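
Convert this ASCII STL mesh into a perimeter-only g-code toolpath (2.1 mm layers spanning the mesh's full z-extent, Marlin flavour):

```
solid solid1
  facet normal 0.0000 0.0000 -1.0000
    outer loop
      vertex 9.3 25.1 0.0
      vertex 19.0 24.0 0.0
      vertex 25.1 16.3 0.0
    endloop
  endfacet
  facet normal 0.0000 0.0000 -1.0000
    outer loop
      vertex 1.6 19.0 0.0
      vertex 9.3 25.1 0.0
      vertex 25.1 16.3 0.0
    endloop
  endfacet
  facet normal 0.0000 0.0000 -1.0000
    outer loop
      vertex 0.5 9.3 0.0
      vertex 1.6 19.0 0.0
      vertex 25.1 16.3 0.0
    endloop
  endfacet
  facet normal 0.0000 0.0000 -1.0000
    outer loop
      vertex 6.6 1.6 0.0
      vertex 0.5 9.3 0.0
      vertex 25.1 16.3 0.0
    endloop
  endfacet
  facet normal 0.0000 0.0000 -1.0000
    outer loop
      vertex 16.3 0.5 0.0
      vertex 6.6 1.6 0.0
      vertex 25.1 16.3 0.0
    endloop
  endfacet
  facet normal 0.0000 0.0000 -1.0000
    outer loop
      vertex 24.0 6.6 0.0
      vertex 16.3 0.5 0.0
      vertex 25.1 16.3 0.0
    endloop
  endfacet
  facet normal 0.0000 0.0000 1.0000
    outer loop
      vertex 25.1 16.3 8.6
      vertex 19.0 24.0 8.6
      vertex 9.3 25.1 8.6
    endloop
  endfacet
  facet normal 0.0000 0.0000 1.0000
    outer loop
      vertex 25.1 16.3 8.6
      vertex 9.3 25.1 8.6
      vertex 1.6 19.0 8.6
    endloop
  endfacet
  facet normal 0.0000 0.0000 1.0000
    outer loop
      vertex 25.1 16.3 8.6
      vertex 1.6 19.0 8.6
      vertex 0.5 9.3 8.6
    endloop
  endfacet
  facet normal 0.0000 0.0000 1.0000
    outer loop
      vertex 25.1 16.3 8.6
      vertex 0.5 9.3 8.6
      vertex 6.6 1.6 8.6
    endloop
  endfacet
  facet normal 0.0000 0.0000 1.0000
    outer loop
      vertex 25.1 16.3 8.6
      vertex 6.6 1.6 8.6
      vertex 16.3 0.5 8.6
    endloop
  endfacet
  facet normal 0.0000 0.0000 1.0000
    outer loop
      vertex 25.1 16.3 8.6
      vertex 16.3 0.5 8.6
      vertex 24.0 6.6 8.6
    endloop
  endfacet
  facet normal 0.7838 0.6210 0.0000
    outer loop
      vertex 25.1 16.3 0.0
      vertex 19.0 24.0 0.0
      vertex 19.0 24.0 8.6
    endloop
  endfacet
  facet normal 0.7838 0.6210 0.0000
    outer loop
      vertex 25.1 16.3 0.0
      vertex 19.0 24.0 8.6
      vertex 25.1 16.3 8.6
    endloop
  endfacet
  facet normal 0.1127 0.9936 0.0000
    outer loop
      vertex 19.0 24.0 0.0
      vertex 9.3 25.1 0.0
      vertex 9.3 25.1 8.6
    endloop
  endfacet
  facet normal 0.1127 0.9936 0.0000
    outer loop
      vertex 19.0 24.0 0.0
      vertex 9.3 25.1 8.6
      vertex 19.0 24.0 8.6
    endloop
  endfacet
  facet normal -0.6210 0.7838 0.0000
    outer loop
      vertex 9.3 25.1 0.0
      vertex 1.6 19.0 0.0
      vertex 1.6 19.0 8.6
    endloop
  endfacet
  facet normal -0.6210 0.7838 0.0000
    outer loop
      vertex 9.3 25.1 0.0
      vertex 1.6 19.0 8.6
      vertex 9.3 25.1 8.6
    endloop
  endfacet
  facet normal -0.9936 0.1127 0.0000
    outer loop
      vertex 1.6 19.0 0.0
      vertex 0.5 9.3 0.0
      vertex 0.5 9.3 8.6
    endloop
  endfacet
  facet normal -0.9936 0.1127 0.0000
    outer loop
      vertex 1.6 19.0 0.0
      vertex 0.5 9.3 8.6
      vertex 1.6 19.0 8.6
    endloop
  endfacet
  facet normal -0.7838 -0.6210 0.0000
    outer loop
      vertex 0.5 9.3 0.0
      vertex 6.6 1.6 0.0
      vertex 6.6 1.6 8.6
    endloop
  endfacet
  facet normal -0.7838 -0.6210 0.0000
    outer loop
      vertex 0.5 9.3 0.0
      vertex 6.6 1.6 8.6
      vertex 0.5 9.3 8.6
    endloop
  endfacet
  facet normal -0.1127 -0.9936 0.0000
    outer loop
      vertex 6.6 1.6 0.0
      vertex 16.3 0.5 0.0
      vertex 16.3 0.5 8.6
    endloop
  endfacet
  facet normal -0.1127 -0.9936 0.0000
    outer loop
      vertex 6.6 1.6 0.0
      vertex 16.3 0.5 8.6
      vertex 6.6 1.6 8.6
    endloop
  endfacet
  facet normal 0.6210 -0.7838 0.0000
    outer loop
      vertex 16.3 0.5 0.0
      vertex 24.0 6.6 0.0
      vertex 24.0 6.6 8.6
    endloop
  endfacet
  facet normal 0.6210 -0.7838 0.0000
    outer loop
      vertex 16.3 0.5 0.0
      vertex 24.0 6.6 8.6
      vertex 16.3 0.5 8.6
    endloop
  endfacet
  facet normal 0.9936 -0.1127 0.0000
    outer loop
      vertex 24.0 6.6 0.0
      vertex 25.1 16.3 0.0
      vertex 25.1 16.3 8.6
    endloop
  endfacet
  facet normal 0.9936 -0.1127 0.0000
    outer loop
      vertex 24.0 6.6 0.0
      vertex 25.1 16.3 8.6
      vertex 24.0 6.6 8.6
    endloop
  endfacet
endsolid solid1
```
; perimeter-only toolpath
G21 ; units = mm
G90 ; absolute positioning
G28 ; home
; layer 1
G0 Z2.1
G0 X25.1 Y16.3
G1 X19.0 Y24.0
G1 X9.3 Y25.1
G1 X1.6 Y19.0
G1 X0.5 Y9.3
G1 X6.6 Y1.6
G1 X16.3 Y0.5
G1 X24.0 Y6.6
G1 X25.1 Y16.3
; layer 2
G0 Z4.3
G0 X25.1 Y16.3
G1 X19.0 Y24.0
G1 X9.3 Y25.1
G1 X1.6 Y19.0
G1 X0.5 Y9.3
G1 X6.6 Y1.6
G1 X16.3 Y0.5
G1 X24.0 Y6.6
G1 X25.1 Y16.3
; layer 3
G0 Z6.4
G0 X25.1 Y16.3
G1 X19.0 Y24.0
G1 X9.3 Y25.1
G1 X1.6 Y19.0
G1 X0.5 Y9.3
G1 X6.6 Y1.6
G1 X16.3 Y0.5
G1 X24.0 Y6.6
G1 X25.1 Y16.3
; layer 4
G0 Z8.6
G0 X25.1 Y16.3
G1 X19.0 Y24.0
G1 X9.3 Y25.1
G1 X1.6 Y19.0
G1 X0.5 Y9.3
G1 X6.6 Y1.6
G1 X16.3 Y0.5
G1 X24.0 Y6.6
G1 X25.1 Y16.3
M2 ; end

The solid is a regular 8-sided prism (a cylinder approximated with 8 flat sides), circumscribed radius ≈ 12.8 mm, height ≈ 8.6 mm. Slicing at Δz = 2.1 mm — 4 equal slices spanning the solid's height, so layer i sits at z = i·h/4 — gives 4 non-empty perimeters. Each is a 8-segment closed polygon; G0 lifts to the layer z and rapids to the start vertex, then G1 traces the edges.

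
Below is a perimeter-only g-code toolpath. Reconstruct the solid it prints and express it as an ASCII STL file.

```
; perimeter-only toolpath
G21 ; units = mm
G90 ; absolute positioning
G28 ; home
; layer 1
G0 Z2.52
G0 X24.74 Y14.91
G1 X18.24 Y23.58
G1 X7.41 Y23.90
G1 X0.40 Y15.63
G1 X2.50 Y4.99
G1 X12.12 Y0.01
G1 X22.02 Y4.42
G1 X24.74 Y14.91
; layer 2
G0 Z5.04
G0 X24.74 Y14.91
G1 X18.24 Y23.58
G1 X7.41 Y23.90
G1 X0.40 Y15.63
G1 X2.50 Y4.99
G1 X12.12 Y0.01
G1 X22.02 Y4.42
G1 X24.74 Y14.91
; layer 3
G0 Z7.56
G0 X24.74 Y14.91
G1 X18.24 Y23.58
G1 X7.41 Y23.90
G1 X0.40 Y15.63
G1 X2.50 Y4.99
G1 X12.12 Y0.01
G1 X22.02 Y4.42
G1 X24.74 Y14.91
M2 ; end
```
solid part
  facet normal 0.0000 0.0000 -1.0000
    outer loop
      vertex 7.41 23.90 0.00
      vertex 18.24 23.58 0.00
      vertex 24.74 14.91 0.00
    endloop
  endfacet
  facet normal 0.0000 0.0000 -1.0000
    outer loop
      vertex 0.40 15.63 0.00
      vertex 7.41 23.90 0.00
      vertex 24.74 14.91 0.00
    endloop
  endfacet
  facet normal 0.0000 0.0000 -1.0000
    outer loop
      vertex 2.50 4.99 0.00
      vertex 0.40 15.63 0.00
      vertex 24.74 14.91 0.00
    endloop
  endfacet
  facet normal 0.0000 0.0000 -1.0000
    outer loop
      vertex 12.12 0.01 0.00
      vertex 2.50 4.99 0.00
      vertex 24.74 14.91 0.00
    endloop
  endfacet
  facet normal 0.0000 0.0000 -1.0000
    outer loop
      vertex 22.02 4.42 0.00
      vertex 12.12 0.01 0.00
      vertex 24.74 14.91 0.00
    endloop
  endfacet
  facet normal 0.0000 0.0000 1.0000
    outer loop
      vertex 24.74 14.91 7.56
      vertex 18.24 23.58 7.56
      vertex 7.41 23.90 7.56
    endloop
  endfacet
  facet normal 0.0000 0.0000 1.0000
    outer loop
      vertex 24.74 14.91 7.56
      vertex 7.41 23.90 7.56
      vertex 0.40 15.63 7.56
    endloop
  endfacet
  facet normal 0.0000 0.0000 1.0000
    outer loop
      vertex 24.74 14.91 7.56
      vertex 0.40 15.63 7.56
      vertex 2.50 4.99 7.56
    endloop
  endfacet
  facet normal 0.0000 0.0000 1.0000
    outer loop
      vertex 24.74 14.91 7.56
      vertex 2.50 4.99 7.56
      vertex 12.12 0.01 7.56
    endloop
  endfacet
  facet normal 0.0000 0.0000 1.0000
    outer loop
      vertex 24.74 14.91 7.56
      vertex 12.12 0.01 7.56
      vertex 22.02 4.42 7.56
    endloop
  endfacet
  facet normal 0.8001 0.5999 0.0000
    outer loop
      vertex 24.74 14.91 0.00
      vertex 18.24 23.58 0.00
      vertex 18.24 23.58 7.56
    endloop
  endfacet
  facet normal 0.8001 0.5999 0.0000
    outer loop
      vertex 24.74 14.91 0.00
      vertex 18.24 23.58 7.56
      vertex 24.74 14.91 7.56
    endloop
  endfacet
  facet normal 0.0295 0.9996 0.0000
    outer loop
      vertex 18.24 23.58 0.00
      vertex 7.41 23.90 0.00
      vertex 7.41 23.90 7.56
    endloop
  endfacet
  facet normal 0.0295 0.9996 0.0000
    outer loop
      vertex 18.24 23.58 0.00
      vertex 7.41 23.90 7.56
      vertex 18.24 23.58 7.56
    endloop
  endfacet
  facet normal -0.7628 0.6466 0.0000
    outer loop
      vertex 7.41 23.90 0.00
      vertex 0.40 15.63 0.00
      vertex 0.40 15.63 7.56
    endloop
  endfacet
  facet normal -0.7628 0.6466 0.0000
    outer loop
      vertex 7.41 23.90 0.00
      vertex 0.40 15.63 7.56
      vertex 7.41 23.90 7.56
    endloop
  endfacet
  facet normal -0.9811 -0.1936 0.0000
    outer loop
      vertex 0.40 15.63 0.00
      vertex 2.50 4.99 0.00
      vertex 2.50 4.99 7.56
    endloop
  endfacet
  facet normal -0.9811 -0.1936 0.0000
    outer loop
      vertex 0.40 15.63 0.00
      vertex 2.50 4.99 7.56
      vertex 0.40 15.63 7.56
    endloop
  endfacet
  facet normal -0.4597 -0.8881 0.0000
    outer loop
      vertex 2.50 4.99 0.00
      vertex 12.12 0.01 0.00
      vertex 12.12 0.01 7.56
    endloop
  endfacet
  facet normal -0.4597 -0.8881 0.0000
    outer loop
      vertex 2.50 4.99 0.00
      vertex 12.12 0.01 7.56
      vertex 2.50 4.99 7.56
    endloop
  endfacet
  facet normal 0.4069 -0.9135 0.0000
    outer loop
      vertex 12.12 0.01 0.00
      vertex 22.02 4.42 0.00
      vertex 22.02 4.42 7.56
    endloop
  endfacet
  facet normal 0.4069 -0.9135 0.0000
    outer loop
      vertex 12.12 0.01 0.00
      vertex 22.02 4.42 7.56
      vertex 12.12 0.01 7.56
    endloop
  endfacet
  facet normal 0.9680 -0.2510 0.0000
    outer loop
      vertex 22.02 4.42 0.00
      vertex 24.74 14.91 0.00
      vertex 24.74 14.91 7.56
    endloop
  endfacet
  facet normal 0.9680 -0.2510 0.0000
    outer loop
      vertex 22.02 4.42 0.00
      vertex 24.74 14.91 7.56
      vertex 22.02 4.42 7.56
    endloop
  endfacet
endsolid part

The G0 Z moves step by Δz≈2.52 mm. Every layer's G1 loop is the same polygon, so the solid is a straight extrusion of it from z=0 to z≈7.56. Closing with flat bottom and top caps and triangulating gives 24 facets — a regular 7-sided prism (a cylinder approximated with 7 flat sides), circumscribed radius ≈ 12.5 mm, height ≈ 7.56 mm.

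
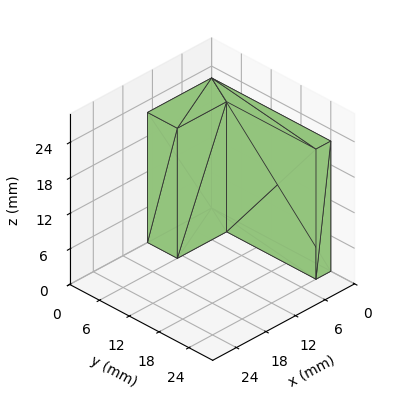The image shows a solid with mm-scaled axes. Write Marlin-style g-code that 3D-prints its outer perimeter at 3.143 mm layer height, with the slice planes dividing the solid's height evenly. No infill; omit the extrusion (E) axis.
Reading the render: the shape is an L-shaped prism: outer 13 × 24 mm, arm thicknesses ≈ 6 mm (horizontal) and 3 mm (vertical), extruded 22 mm in z (dimensions read to the nearest mm from the axis ticks). For the g-code, the solid's height is divided into equal slices at the stated Δz and each level perimeter traced with G1 moves after a G0 lift.

; perimeter-only toolpath
G21 ; units = mm
G90 ; absolute positioning
G28 ; home
; layer 1
G0 Z3.143
G0 X0.000 Y0.000
G1 X13.000 Y0.000
G1 X13.000 Y6.000
G1 X3.000 Y6.000
G1 X3.000 Y24.000
G1 X0.000 Y24.000
G1 X0.000 Y0.000
; layer 2
G0 Z6.286
G0 X0.000 Y0.000
G1 X13.000 Y0.000
G1 X13.000 Y6.000
G1 X3.000 Y6.000
G1 X3.000 Y24.000
G1 X0.000 Y24.000
G1 X0.000 Y0.000
; layer 3
G0 Z9.429
G0 X0.000 Y0.000
G1 X13.000 Y0.000
G1 X13.000 Y6.000
G1 X3.000 Y6.000
G1 X3.000 Y24.000
G1 X0.000 Y24.000
G1 X0.000 Y0.000
; layer 4
G0 Z12.571
G0 X0.000 Y0.000
G1 X13.000 Y0.000
G1 X13.000 Y6.000
G1 X3.000 Y6.000
G1 X3.000 Y24.000
G1 X0.000 Y24.000
G1 X0.000 Y0.000
; layer 5
G0 Z15.714
G0 X0.000 Y0.000
G1 X13.000 Y0.000
G1 X13.000 Y6.000
G1 X3.000 Y6.000
G1 X3.000 Y24.000
G1 X0.000 Y24.000
G1 X0.000 Y0.000
; layer 6
G0 Z18.857
G0 X0.000 Y0.000
G1 X13.000 Y0.000
G1 X13.000 Y6.000
G1 X3.000 Y6.000
G1 X3.000 Y24.000
G1 X0.000 Y24.000
G1 X0.000 Y0.000
; layer 7
G0 Z22.000
G0 X0.000 Y0.000
G1 X13.000 Y0.000
G1 X13.000 Y6.000
G1 X3.000 Y6.000
G1 X3.000 Y24.000
G1 X0.000 Y24.000
G1 X0.000 Y0.000
M2 ; end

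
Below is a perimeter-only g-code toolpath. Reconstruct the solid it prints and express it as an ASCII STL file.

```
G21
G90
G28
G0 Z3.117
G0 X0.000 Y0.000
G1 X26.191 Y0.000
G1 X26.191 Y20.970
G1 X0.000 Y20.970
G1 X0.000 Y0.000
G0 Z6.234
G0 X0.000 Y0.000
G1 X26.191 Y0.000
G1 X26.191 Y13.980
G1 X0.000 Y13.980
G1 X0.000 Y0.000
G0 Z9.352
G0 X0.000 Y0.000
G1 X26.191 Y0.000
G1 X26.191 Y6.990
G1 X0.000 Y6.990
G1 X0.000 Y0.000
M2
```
solid part
  facet normal 0.0000 0.0000 -1.0000
    outer loop
      vertex 26.191 27.960 0.000
      vertex 26.191 0.000 0.000
      vertex 0.000 0.000 0.000
    endloop
  endfacet
  facet normal 0.0000 0.0000 -1.0000
    outer loop
      vertex 0.000 27.960 0.000
      vertex 26.191 27.960 0.000
      vertex 0.000 0.000 0.000
    endloop
  endfacet
  facet normal 0.0000 -1.0000 0.0000
    outer loop
      vertex 0.000 0.000 0.000
      vertex 26.191 0.000 0.000
      vertex 26.191 0.000 12.469
    endloop
  endfacet
  facet normal 0.0000 -1.0000 0.0000
    outer loop
      vertex 0.000 0.000 0.000
      vertex 26.191 0.000 12.469
      vertex 0.000 0.000 12.469
    endloop
  endfacet
  facet normal 0.0000 0.4073 0.9133
    outer loop
      vertex 0.000 0.000 12.469
      vertex 26.191 0.000 12.469
      vertex 26.191 27.960 0.000
    endloop
  endfacet
  facet normal 0.0000 0.4073 0.9133
    outer loop
      vertex 0.000 0.000 12.469
      vertex 26.191 27.960 0.000
      vertex 0.000 27.960 0.000
    endloop
  endfacet
  facet normal -1.0000 0.0000 0.0000
    outer loop
      vertex 0.000 0.000 12.469
      vertex 0.000 27.960 0.000
      vertex 0.000 0.000 0.000
    endloop
  endfacet
  facet normal 1.0000 0.0000 0.0000
    outer loop
      vertex 26.191 0.000 0.000
      vertex 26.191 27.960 0.000
      vertex 26.191 0.000 12.469
    endloop
  endfacet
endsolid part

The G0 Z moves step by Δz≈3.117 mm. The G1 loops shrink linearly with z, so the solid tapers from its base footprint up to z≈12.5. Closing with a flat bottom cap and the tapered top and triangulating gives 8 facets — a wedge (ramp): 26.2 × 28 mm base, rising to 12.5 mm along the y=0 edge and sloping linearly to z=0 at y=28.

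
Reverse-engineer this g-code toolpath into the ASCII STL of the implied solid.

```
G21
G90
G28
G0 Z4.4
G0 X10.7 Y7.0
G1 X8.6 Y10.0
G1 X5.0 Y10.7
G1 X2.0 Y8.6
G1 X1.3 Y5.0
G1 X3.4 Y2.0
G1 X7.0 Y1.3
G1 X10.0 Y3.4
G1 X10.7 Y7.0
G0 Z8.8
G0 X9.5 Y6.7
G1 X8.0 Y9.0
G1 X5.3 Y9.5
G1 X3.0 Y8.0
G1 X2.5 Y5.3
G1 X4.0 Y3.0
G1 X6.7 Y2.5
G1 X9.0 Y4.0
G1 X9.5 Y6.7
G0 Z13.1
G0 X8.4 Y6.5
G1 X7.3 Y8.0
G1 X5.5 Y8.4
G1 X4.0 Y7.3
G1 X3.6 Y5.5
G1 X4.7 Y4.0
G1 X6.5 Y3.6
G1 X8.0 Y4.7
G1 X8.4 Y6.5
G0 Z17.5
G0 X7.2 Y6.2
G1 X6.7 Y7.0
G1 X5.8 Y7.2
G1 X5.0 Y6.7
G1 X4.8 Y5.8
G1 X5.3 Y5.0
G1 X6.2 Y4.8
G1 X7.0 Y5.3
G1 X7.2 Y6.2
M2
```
solid part
  facet normal 0.0000 0.0000 -1.0000
    outer loop
      vertex 4.8 11.9 0.0
      vertex 9.3 11.0 0.0
      vertex 11.9 7.2 0.0
    endloop
  endfacet
  facet normal 0.0000 0.0000 -1.0000
    outer loop
      vertex 1.0 9.3 0.0
      vertex 4.8 11.9 0.0
      vertex 11.9 7.2 0.0
    endloop
  endfacet
  facet normal 0.0000 0.0000 -1.0000
    outer loop
      vertex 0.1 4.8 0.0
      vertex 1.0 9.3 0.0
      vertex 11.9 7.2 0.0
    endloop
  endfacet
  facet normal 0.0000 0.0000 -1.0000
    outer loop
      vertex 2.7 1.0 0.0
      vertex 0.1 4.8 0.0
      vertex 11.9 7.2 0.0
    endloop
  endfacet
  facet normal 0.0000 0.0000 -1.0000
    outer loop
      vertex 7.2 0.1 0.0
      vertex 2.7 1.0 0.0
      vertex 11.9 7.2 0.0
    endloop
  endfacet
  facet normal 0.0000 0.0000 -1.0000
    outer loop
      vertex 11.0 2.7 0.0
      vertex 7.2 0.1 0.0
      vertex 11.9 7.2 0.0
    endloop
  endfacet
  facet normal 0.8000 0.5474 0.2455
    outer loop
      vertex 11.9 7.2 0.0
      vertex 9.3 11.0 0.0
      vertex 6.0 6.0 21.9
    endloop
  endfacet
  facet normal 0.1901 0.9505 0.2457
    outer loop
      vertex 9.3 11.0 0.0
      vertex 4.8 11.9 0.0
      vertex 6.0 6.0 21.9
    endloop
  endfacet
  facet normal -0.5474 0.8000 0.2455
    outer loop
      vertex 4.8 11.9 0.0
      vertex 1.0 9.3 0.0
      vertex 6.0 6.0 21.9
    endloop
  endfacet
  facet normal -0.9505 0.1901 0.2457
    outer loop
      vertex 1.0 9.3 0.0
      vertex 0.1 4.8 0.0
      vertex 6.0 6.0 21.9
    endloop
  endfacet
  facet normal -0.8000 -0.5474 0.2455
    outer loop
      vertex 0.1 4.8 0.0
      vertex 2.7 1.0 0.0
      vertex 6.0 6.0 21.9
    endloop
  endfacet
  facet normal -0.1901 -0.9505 0.2457
    outer loop
      vertex 2.7 1.0 0.0
      vertex 7.2 0.1 0.0
      vertex 6.0 6.0 21.9
    endloop
  endfacet
  facet normal 0.5474 -0.8000 0.2455
    outer loop
      vertex 7.2 0.1 0.0
      vertex 11.0 2.7 0.0
      vertex 6.0 6.0 21.9
    endloop
  endfacet
  facet normal 0.9505 -0.1901 0.2457
    outer loop
      vertex 11.0 2.7 0.0
      vertex 11.9 7.2 0.0
      vertex 6.0 6.0 21.9
    endloop
  endfacet
endsolid part

The G0 Z moves step by Δz≈4.4 mm. The G1 loops shrink linearly with z, so the solid tapers from its base footprint up to z≈21.9. Closing with a flat bottom cap and the tapered top and triangulating gives 14 facets — a regular 8-sided pyramid, base circumscribed radius ≈ 6 mm, apex at z ≈ 21.9 mm.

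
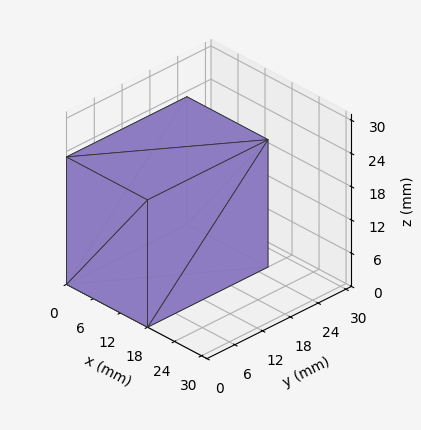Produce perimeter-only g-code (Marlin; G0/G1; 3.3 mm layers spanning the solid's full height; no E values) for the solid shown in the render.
Reading the render: the shape is a rectangular box, roughly 18 × 26 mm footprint and 23 mm tall (dimensions read to the nearest mm from the axis ticks). For the g-code, the solid's height is divided into equal slices at the stated Δz and each level perimeter traced with G1 moves after a G0 lift.

; perimeter-only toolpath
G21 ; units = mm
G90 ; absolute positioning
G28 ; home
; layer 1
G0 Z3.3
G0 X0.0 Y0.0
G1 X18.0 Y0.0
G1 X18.0 Y26.0
G1 X0.0 Y26.0
G1 X0.0 Y0.0
; layer 2
G0 Z6.6
G0 X0.0 Y0.0
G1 X18.0 Y0.0
G1 X18.0 Y26.0
G1 X0.0 Y26.0
G1 X0.0 Y0.0
; layer 3
G0 Z9.9
G0 X0.0 Y0.0
G1 X18.0 Y0.0
G1 X18.0 Y26.0
G1 X0.0 Y26.0
G1 X0.0 Y0.0
; layer 4
G0 Z13.1
G0 X0.0 Y0.0
G1 X18.0 Y0.0
G1 X18.0 Y26.0
G1 X0.0 Y26.0
G1 X0.0 Y0.0
; layer 5
G0 Z16.4
G0 X0.0 Y0.0
G1 X18.0 Y0.0
G1 X18.0 Y26.0
G1 X0.0 Y26.0
G1 X0.0 Y0.0
; layer 6
G0 Z19.7
G0 X0.0 Y0.0
G1 X18.0 Y0.0
G1 X18.0 Y26.0
G1 X0.0 Y26.0
G1 X0.0 Y0.0
; layer 7
G0 Z23.0
G0 X0.0 Y0.0
G1 X18.0 Y0.0
G1 X18.0 Y26.0
G1 X0.0 Y26.0
G1 X0.0 Y0.0
M2 ; end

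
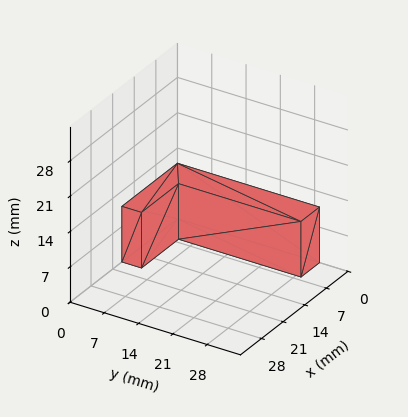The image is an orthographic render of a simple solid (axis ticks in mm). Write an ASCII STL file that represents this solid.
Reading the render: the shape is an L-shaped prism: outer 18 × 29 mm, arm thicknesses ≈ 4 mm (horizontal) and 6 mm (vertical), extruded 11 mm in z (dimensions read to the nearest mm from the axis ticks). For the STL, each face is triangulated and given an outward normal.

solid part
  facet normal 0.0000 0.0000 -1.0000
    outer loop
      vertex 18.000 4.000 0.000
      vertex 18.000 0.000 0.000
      vertex 0.000 0.000 0.000
    endloop
  endfacet
  facet normal 0.0000 0.0000 -1.0000
    outer loop
      vertex 6.000 4.000 0.000
      vertex 18.000 4.000 0.000
      vertex 0.000 0.000 0.000
    endloop
  endfacet
  facet normal 0.0000 0.0000 -1.0000
    outer loop
      vertex 6.000 29.000 0.000
      vertex 6.000 4.000 0.000
      vertex 0.000 0.000 0.000
    endloop
  endfacet
  facet normal 0.0000 0.0000 -1.0000
    outer loop
      vertex 0.000 29.000 0.000
      vertex 6.000 29.000 0.000
      vertex 0.000 0.000 0.000
    endloop
  endfacet
  facet normal 0.0000 0.0000 1.0000
    outer loop
      vertex 0.000 0.000 11.000
      vertex 18.000 0.000 11.000
      vertex 18.000 4.000 11.000
    endloop
  endfacet
  facet normal 0.0000 0.0000 1.0000
    outer loop
      vertex 0.000 0.000 11.000
      vertex 18.000 4.000 11.000
      vertex 6.000 4.000 11.000
    endloop
  endfacet
  facet normal 0.0000 0.0000 1.0000
    outer loop
      vertex 0.000 0.000 11.000
      vertex 6.000 4.000 11.000
      vertex 6.000 29.000 11.000
    endloop
  endfacet
  facet normal 0.0000 0.0000 1.0000
    outer loop
      vertex 0.000 0.000 11.000
      vertex 6.000 29.000 11.000
      vertex 0.000 29.000 11.000
    endloop
  endfacet
  facet normal 0.0000 -1.0000 0.0000
    outer loop
      vertex 0.000 0.000 0.000
      vertex 18.000 0.000 0.000
      vertex 18.000 0.000 11.000
    endloop
  endfacet
  facet normal 0.0000 -1.0000 0.0000
    outer loop
      vertex 0.000 0.000 0.000
      vertex 18.000 0.000 11.000
      vertex 0.000 0.000 11.000
    endloop
  endfacet
  facet normal 1.0000 0.0000 0.0000
    outer loop
      vertex 18.000 0.000 0.000
      vertex 18.000 4.000 0.000
      vertex 18.000 4.000 11.000
    endloop
  endfacet
  facet normal 1.0000 0.0000 0.0000
    outer loop
      vertex 18.000 0.000 0.000
      vertex 18.000 4.000 11.000
      vertex 18.000 0.000 11.000
    endloop
  endfacet
  facet normal 0.0000 1.0000 0.0000
    outer loop
      vertex 18.000 4.000 0.000
      vertex 6.000 4.000 0.000
      vertex 6.000 4.000 11.000
    endloop
  endfacet
  facet normal 0.0000 1.0000 0.0000
    outer loop
      vertex 18.000 4.000 0.000
      vertex 6.000 4.000 11.000
      vertex 18.000 4.000 11.000
    endloop
  endfacet
  facet normal 1.0000 0.0000 0.0000
    outer loop
      vertex 6.000 4.000 0.000
      vertex 6.000 29.000 0.000
      vertex 6.000 29.000 11.000
    endloop
  endfacet
  facet normal 1.0000 0.0000 0.0000
    outer loop
      vertex 6.000 4.000 0.000
      vertex 6.000 29.000 11.000
      vertex 6.000 4.000 11.000
    endloop
  endfacet
  facet normal 0.0000 1.0000 0.0000
    outer loop
      vertex 6.000 29.000 0.000
      vertex 0.000 29.000 0.000
      vertex 0.000 29.000 11.000
    endloop
  endfacet
  facet normal 0.0000 1.0000 0.0000
    outer loop
      vertex 6.000 29.000 0.000
      vertex 0.000 29.000 11.000
      vertex 6.000 29.000 11.000
    endloop
  endfacet
  facet normal -1.0000 0.0000 0.0000
    outer loop
      vertex 0.000 29.000 0.000
      vertex 0.000 0.000 0.000
      vertex 0.000 0.000 11.000
    endloop
  endfacet
  facet normal -1.0000 0.0000 0.0000
    outer loop
      vertex 0.000 29.000 0.000
      vertex 0.000 0.000 11.000
      vertex 0.000 29.000 11.000
    endloop
  endfacet
endsolid part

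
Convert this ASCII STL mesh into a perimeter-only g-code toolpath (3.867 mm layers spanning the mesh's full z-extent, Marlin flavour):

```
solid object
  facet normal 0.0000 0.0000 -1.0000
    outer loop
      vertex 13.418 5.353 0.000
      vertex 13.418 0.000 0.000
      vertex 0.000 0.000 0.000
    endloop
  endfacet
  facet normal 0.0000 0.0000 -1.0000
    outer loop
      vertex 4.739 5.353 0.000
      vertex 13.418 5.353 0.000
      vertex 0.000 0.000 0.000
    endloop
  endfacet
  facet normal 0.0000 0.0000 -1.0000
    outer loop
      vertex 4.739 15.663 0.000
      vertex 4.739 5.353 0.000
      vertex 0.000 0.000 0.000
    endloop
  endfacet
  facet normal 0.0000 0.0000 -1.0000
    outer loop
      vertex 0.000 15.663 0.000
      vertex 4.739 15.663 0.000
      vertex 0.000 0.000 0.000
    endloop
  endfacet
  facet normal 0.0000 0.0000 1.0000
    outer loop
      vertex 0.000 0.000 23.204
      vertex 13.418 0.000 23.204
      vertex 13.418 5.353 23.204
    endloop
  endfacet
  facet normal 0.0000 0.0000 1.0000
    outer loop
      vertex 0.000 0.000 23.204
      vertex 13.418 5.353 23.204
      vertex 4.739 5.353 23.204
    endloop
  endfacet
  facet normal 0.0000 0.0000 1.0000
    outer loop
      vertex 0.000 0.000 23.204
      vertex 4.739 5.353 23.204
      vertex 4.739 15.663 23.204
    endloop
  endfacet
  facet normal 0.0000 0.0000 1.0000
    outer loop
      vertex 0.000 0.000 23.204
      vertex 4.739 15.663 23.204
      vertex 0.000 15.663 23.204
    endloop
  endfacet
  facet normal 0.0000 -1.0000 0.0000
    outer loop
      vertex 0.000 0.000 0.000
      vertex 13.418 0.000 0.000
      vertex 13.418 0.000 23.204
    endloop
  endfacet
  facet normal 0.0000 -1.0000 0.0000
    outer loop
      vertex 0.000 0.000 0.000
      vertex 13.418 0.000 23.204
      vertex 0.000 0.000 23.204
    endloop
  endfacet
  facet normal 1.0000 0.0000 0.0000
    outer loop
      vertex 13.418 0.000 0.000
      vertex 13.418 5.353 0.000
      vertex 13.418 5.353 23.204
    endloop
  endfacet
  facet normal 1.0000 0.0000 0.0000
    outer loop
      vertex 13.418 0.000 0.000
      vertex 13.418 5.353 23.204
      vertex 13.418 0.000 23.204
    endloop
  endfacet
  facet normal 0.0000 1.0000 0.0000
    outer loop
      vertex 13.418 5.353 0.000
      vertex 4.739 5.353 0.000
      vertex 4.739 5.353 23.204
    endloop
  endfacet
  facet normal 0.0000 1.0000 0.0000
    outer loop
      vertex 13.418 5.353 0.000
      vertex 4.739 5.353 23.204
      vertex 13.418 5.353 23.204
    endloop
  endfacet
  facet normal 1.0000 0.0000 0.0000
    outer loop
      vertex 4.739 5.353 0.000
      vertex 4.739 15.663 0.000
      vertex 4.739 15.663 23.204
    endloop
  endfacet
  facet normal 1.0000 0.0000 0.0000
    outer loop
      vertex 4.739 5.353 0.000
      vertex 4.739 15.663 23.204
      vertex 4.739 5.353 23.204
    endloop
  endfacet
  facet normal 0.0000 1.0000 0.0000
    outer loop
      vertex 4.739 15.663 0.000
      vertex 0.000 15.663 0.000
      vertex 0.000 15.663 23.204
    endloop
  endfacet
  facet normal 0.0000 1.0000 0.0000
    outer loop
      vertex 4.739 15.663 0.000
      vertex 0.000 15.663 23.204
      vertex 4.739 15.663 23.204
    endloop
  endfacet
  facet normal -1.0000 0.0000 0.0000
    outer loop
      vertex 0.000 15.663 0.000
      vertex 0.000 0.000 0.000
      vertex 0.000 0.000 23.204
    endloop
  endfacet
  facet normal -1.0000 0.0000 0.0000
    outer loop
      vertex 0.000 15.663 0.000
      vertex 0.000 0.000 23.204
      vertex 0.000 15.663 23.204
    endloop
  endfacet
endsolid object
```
; perimeter-only toolpath
G21 ; units = mm
G90 ; absolute positioning
G28 ; home
; layer 1
G0 Z3.867
G0 X0.000 Y0.000
G1 X13.418 Y0.000
G1 X13.418 Y5.353
G1 X4.739 Y5.353
G1 X4.739 Y15.663
G1 X0.000 Y15.663
G1 X0.000 Y0.000
; layer 2
G0 Z7.735
G0 X0.000 Y0.000
G1 X13.418 Y0.000
G1 X13.418 Y5.353
G1 X4.739 Y5.353
G1 X4.739 Y15.663
G1 X0.000 Y15.663
G1 X0.000 Y0.000
; layer 3
G0 Z11.602
G0 X0.000 Y0.000
G1 X13.418 Y0.000
G1 X13.418 Y5.353
G1 X4.739 Y5.353
G1 X4.739 Y15.663
G1 X0.000 Y15.663
G1 X0.000 Y0.000
; layer 4
G0 Z15.469
G0 X0.000 Y0.000
G1 X13.418 Y0.000
G1 X13.418 Y5.353
G1 X4.739 Y5.353
G1 X4.739 Y15.663
G1 X0.000 Y15.663
G1 X0.000 Y0.000
; layer 5
G0 Z19.337
G0 X0.000 Y0.000
G1 X13.418 Y0.000
G1 X13.418 Y5.353
G1 X4.739 Y5.353
G1 X4.739 Y15.663
G1 X0.000 Y15.663
G1 X0.000 Y0.000
; layer 6
G0 Z23.204
G0 X0.000 Y0.000
G1 X13.418 Y0.000
G1 X13.418 Y5.353
G1 X4.739 Y5.353
G1 X4.739 Y15.663
G1 X0.000 Y15.663
G1 X0.000 Y0.000
M2 ; end

The solid is an L-shaped prism: outer 13.4 × 15.7 mm, arm thicknesses ≈ 5.35 mm (horizontal) and 4.74 mm (vertical), extruded 23.2 mm in z. Slicing at Δz = 3.867 mm — 6 equal slices spanning the solid's height, so layer i sits at z = i·h/6 — gives 6 non-empty perimeters. Each is a 6-segment closed polygon; G0 lifts to the layer z and rapids to the start vertex, then G1 traces the edges.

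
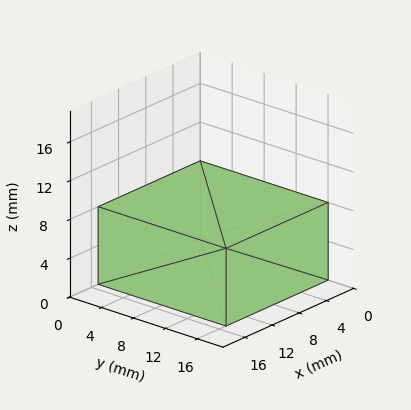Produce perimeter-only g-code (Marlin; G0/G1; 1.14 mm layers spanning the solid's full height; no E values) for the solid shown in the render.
Reading the render: the shape is a rectangular box, roughly 15 × 16 mm footprint and 8 mm tall (dimensions read to the nearest mm from the axis ticks). For the g-code, the solid's height is divided into equal slices at the stated Δz and each level perimeter traced with G1 moves after a G0 lift.

; perimeter-only toolpath
G21 ; units = mm
G90 ; absolute positioning
G28 ; home
; layer 1
G0 Z1.14
G0 X0.00 Y0.00
G1 X15.00 Y0.00
G1 X15.00 Y16.00
G1 X0.00 Y16.00
G1 X0.00 Y0.00
; layer 2
G0 Z2.29
G0 X0.00 Y0.00
G1 X15.00 Y0.00
G1 X15.00 Y16.00
G1 X0.00 Y16.00
G1 X0.00 Y0.00
; layer 3
G0 Z3.43
G0 X0.00 Y0.00
G1 X15.00 Y0.00
G1 X15.00 Y16.00
G1 X0.00 Y16.00
G1 X0.00 Y0.00
; layer 4
G0 Z4.57
G0 X0.00 Y0.00
G1 X15.00 Y0.00
G1 X15.00 Y16.00
G1 X0.00 Y16.00
G1 X0.00 Y0.00
; layer 5
G0 Z5.71
G0 X0.00 Y0.00
G1 X15.00 Y0.00
G1 X15.00 Y16.00
G1 X0.00 Y16.00
G1 X0.00 Y0.00
; layer 6
G0 Z6.86
G0 X0.00 Y0.00
G1 X15.00 Y0.00
G1 X15.00 Y16.00
G1 X0.00 Y16.00
G1 X0.00 Y0.00
; layer 7
G0 Z8.00
G0 X0.00 Y0.00
G1 X15.00 Y0.00
G1 X15.00 Y16.00
G1 X0.00 Y16.00
G1 X0.00 Y0.00
M2 ; end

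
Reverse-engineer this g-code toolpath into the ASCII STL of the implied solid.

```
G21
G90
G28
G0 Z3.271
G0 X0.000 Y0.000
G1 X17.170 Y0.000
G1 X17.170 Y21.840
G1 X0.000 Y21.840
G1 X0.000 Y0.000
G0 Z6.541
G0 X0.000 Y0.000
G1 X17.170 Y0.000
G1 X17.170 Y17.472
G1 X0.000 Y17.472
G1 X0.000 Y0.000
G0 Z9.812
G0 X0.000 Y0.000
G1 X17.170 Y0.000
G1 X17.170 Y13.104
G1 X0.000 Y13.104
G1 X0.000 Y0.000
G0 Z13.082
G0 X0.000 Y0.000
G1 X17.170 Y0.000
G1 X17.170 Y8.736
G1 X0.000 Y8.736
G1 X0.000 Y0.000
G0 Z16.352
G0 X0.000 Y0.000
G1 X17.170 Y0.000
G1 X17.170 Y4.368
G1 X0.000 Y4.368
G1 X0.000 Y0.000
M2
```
solid part
  facet normal 0.0000 0.0000 -1.0000
    outer loop
      vertex 17.170 26.208 0.000
      vertex 17.170 0.000 0.000
      vertex 0.000 0.000 0.000
    endloop
  endfacet
  facet normal 0.0000 0.0000 -1.0000
    outer loop
      vertex 0.000 26.208 0.000
      vertex 17.170 26.208 0.000
      vertex 0.000 0.000 0.000
    endloop
  endfacet
  facet normal 0.0000 -1.0000 0.0000
    outer loop
      vertex 0.000 0.000 0.000
      vertex 17.170 0.000 0.000
      vertex 17.170 0.000 19.623
    endloop
  endfacet
  facet normal 0.0000 -1.0000 0.0000
    outer loop
      vertex 0.000 0.000 0.000
      vertex 17.170 0.000 19.623
      vertex 0.000 0.000 19.623
    endloop
  endfacet
  facet normal 0.0000 0.5994 0.8005
    outer loop
      vertex 0.000 0.000 19.623
      vertex 17.170 0.000 19.623
      vertex 17.170 26.208 0.000
    endloop
  endfacet
  facet normal 0.0000 0.5994 0.8005
    outer loop
      vertex 0.000 0.000 19.623
      vertex 17.170 26.208 0.000
      vertex 0.000 26.208 0.000
    endloop
  endfacet
  facet normal -1.0000 0.0000 0.0000
    outer loop
      vertex 0.000 0.000 19.623
      vertex 0.000 26.208 0.000
      vertex 0.000 0.000 0.000
    endloop
  endfacet
  facet normal 1.0000 0.0000 0.0000
    outer loop
      vertex 17.170 0.000 0.000
      vertex 17.170 26.208 0.000
      vertex 17.170 0.000 19.623
    endloop
  endfacet
endsolid part

The G0 Z moves step by Δz≈3.271 mm. The G1 loops shrink linearly with z, so the solid tapers from its base footprint up to z≈19.6. Closing with a flat bottom cap and the tapered top and triangulating gives 8 facets — a wedge (ramp): 17.2 × 26.2 mm base, rising to 19.6 mm along the y=0 edge and sloping linearly to z=0 at y=26.2.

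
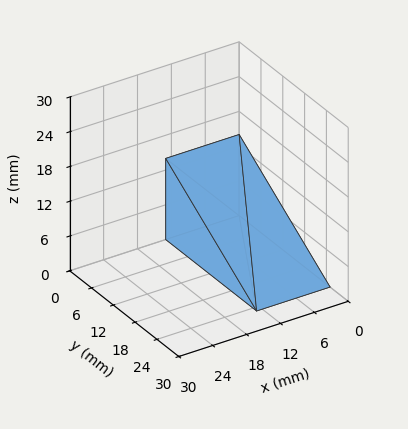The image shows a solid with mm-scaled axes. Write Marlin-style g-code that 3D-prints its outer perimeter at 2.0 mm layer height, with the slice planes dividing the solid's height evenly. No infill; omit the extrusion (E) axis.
Reading the render: the shape is a wedge (ramp): 13 × 25 mm base, rising to 14 mm along the y=0 edge and sloping linearly to z=0 at y=25 (dimensions read to the nearest mm from the axis ticks). For the g-code, the solid's height is divided into equal slices at the stated Δz and each level perimeter traced with G1 moves after a G0 lift.

; perimeter-only toolpath
G21 ; units = mm
G90 ; absolute positioning
G28 ; home
; layer 1
G0 Z2.0
G0 X0.0 Y0.0
G1 X13.0 Y0.0
G1 X13.0 Y21.4
G1 X0.0 Y21.4
G1 X0.0 Y0.0
; layer 2
G0 Z4.0
G0 X0.0 Y0.0
G1 X13.0 Y0.0
G1 X13.0 Y17.9
G1 X0.0 Y17.9
G1 X0.0 Y0.0
; layer 3
G0 Z6.0
G0 X0.0 Y0.0
G1 X13.0 Y0.0
G1 X13.0 Y14.3
G1 X0.0 Y14.3
G1 X0.0 Y0.0
; layer 4
G0 Z8.0
G0 X0.0 Y0.0
G1 X13.0 Y0.0
G1 X13.0 Y10.7
G1 X0.0 Y10.7
G1 X0.0 Y0.0
; layer 5
G0 Z10.0
G0 X0.0 Y0.0
G1 X13.0 Y0.0
G1 X13.0 Y7.1
G1 X0.0 Y7.1
G1 X0.0 Y0.0
; layer 6
G0 Z12.0
G0 X0.0 Y0.0
G1 X13.0 Y0.0
G1 X13.0 Y3.6
G1 X0.0 Y3.6
G1 X0.0 Y0.0
M2 ; end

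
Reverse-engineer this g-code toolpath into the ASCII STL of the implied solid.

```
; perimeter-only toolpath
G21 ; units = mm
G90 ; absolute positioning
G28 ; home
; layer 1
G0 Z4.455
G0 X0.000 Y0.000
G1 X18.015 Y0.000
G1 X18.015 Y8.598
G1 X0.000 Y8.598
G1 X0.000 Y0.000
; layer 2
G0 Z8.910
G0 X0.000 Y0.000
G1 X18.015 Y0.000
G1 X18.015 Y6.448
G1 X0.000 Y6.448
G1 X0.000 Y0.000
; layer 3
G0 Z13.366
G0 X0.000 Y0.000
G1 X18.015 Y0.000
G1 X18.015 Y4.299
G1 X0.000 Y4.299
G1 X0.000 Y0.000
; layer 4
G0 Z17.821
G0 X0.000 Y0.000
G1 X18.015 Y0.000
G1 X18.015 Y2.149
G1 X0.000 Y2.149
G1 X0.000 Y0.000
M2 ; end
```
solid part
  facet normal 0.0000 0.0000 -1.0000
    outer loop
      vertex 18.015 10.747 0.000
      vertex 18.015 0.000 0.000
      vertex 0.000 0.000 0.000
    endloop
  endfacet
  facet normal 0.0000 0.0000 -1.0000
    outer loop
      vertex 0.000 10.747 0.000
      vertex 18.015 10.747 0.000
      vertex 0.000 0.000 0.000
    endloop
  endfacet
  facet normal 0.0000 -1.0000 0.0000
    outer loop
      vertex 0.000 0.000 0.000
      vertex 18.015 0.000 0.000
      vertex 18.015 0.000 22.276
    endloop
  endfacet
  facet normal 0.0000 -1.0000 0.0000
    outer loop
      vertex 0.000 0.000 0.000
      vertex 18.015 0.000 22.276
      vertex 0.000 0.000 22.276
    endloop
  endfacet
  facet normal 0.0000 0.9007 0.4345
    outer loop
      vertex 0.000 0.000 22.276
      vertex 18.015 0.000 22.276
      vertex 18.015 10.747 0.000
    endloop
  endfacet
  facet normal 0.0000 0.9007 0.4345
    outer loop
      vertex 0.000 0.000 22.276
      vertex 18.015 10.747 0.000
      vertex 0.000 10.747 0.000
    endloop
  endfacet
  facet normal -1.0000 0.0000 0.0000
    outer loop
      vertex 0.000 0.000 22.276
      vertex 0.000 10.747 0.000
      vertex 0.000 0.000 0.000
    endloop
  endfacet
  facet normal 1.0000 0.0000 0.0000
    outer loop
      vertex 18.015 0.000 0.000
      vertex 18.015 10.747 0.000
      vertex 18.015 0.000 22.276
    endloop
  endfacet
endsolid part

The G0 Z moves step by Δz≈4.455 mm. The G1 loops shrink linearly with z, so the solid tapers from its base footprint up to z≈22.3. Closing with a flat bottom cap and the tapered top and triangulating gives 8 facets — a wedge (ramp): 18 × 10.7 mm base, rising to 22.3 mm along the y=0 edge and sloping linearly to z=0 at y=10.7.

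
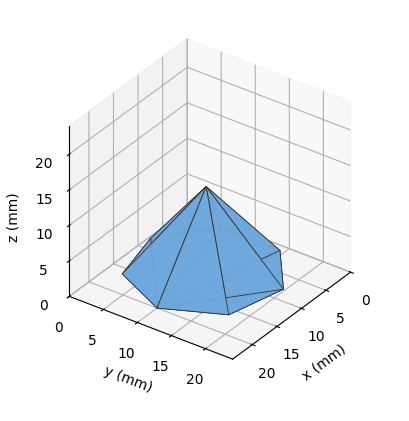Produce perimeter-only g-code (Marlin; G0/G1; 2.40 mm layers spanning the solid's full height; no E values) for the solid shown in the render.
Reading the render: the shape is a regular 7-sided pyramid, base circumscribed radius ≈ 10 mm, apex at z ≈ 12 mm (dimensions read to the nearest mm from the axis ticks). For the g-code, the solid's height is divided into equal slices at the stated Δz and each level perimeter traced with G1 moves after a G0 lift.

; perimeter-only toolpath
G21 ; units = mm
G90 ; absolute positioning
G28 ; home
; layer 1
G0 Z2.40
G0 X18.00 Y10.00
G1 X14.98 Y16.26
G1 X8.22 Y17.80
G1 X2.79 Y13.47
G1 X2.79 Y6.53
G1 X8.22 Y2.20
G1 X14.98 Y3.74
G1 X18.00 Y10.00
; layer 2
G0 Z4.80
G0 X16.00 Y10.00
G1 X13.74 Y14.69
G1 X8.66 Y15.85
G1 X4.59 Y12.60
G1 X4.59 Y7.40
G1 X8.66 Y4.15
G1 X13.74 Y5.31
G1 X16.00 Y10.00
; layer 3
G0 Z7.20
G0 X14.00 Y10.00
G1 X12.49 Y13.13
G1 X9.11 Y13.90
G1 X6.40 Y11.74
G1 X6.40 Y8.26
G1 X9.11 Y6.10
G1 X12.49 Y6.87
G1 X14.00 Y10.00
; layer 4
G0 Z9.60
G0 X12.00 Y10.00
G1 X11.25 Y11.56
G1 X9.55 Y11.95
G1 X8.20 Y10.87
G1 X8.20 Y9.13
G1 X9.55 Y8.05
G1 X11.25 Y8.44
G1 X12.00 Y10.00
M2 ; end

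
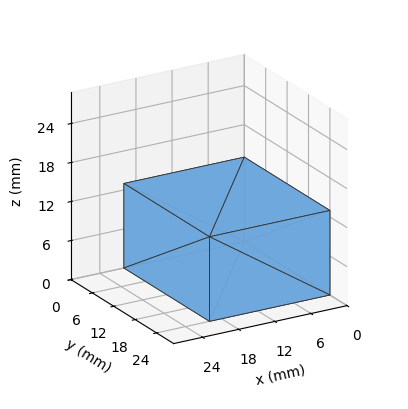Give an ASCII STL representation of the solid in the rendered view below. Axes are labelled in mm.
Reading the render: the shape is a rectangular box, roughly 20 × 24 mm footprint and 13 mm tall (dimensions read to the nearest mm from the axis ticks). For the STL, each face is triangulated and given an outward normal.

solid part
  facet normal 0.0000 0.0000 -1.0000
    outer loop
      vertex 20.000 24.000 0.000
      vertex 20.000 0.000 0.000
      vertex 0.000 0.000 0.000
    endloop
  endfacet
  facet normal 0.0000 0.0000 -1.0000
    outer loop
      vertex 0.000 24.000 0.000
      vertex 20.000 24.000 0.000
      vertex 0.000 0.000 0.000
    endloop
  endfacet
  facet normal 0.0000 0.0000 1.0000
    outer loop
      vertex 0.000 0.000 13.000
      vertex 20.000 0.000 13.000
      vertex 20.000 24.000 13.000
    endloop
  endfacet
  facet normal 0.0000 0.0000 1.0000
    outer loop
      vertex 0.000 0.000 13.000
      vertex 20.000 24.000 13.000
      vertex 0.000 24.000 13.000
    endloop
  endfacet
  facet normal 0.0000 -1.0000 0.0000
    outer loop
      vertex 0.000 0.000 0.000
      vertex 20.000 0.000 0.000
      vertex 20.000 0.000 13.000
    endloop
  endfacet
  facet normal 0.0000 -1.0000 0.0000
    outer loop
      vertex 0.000 0.000 0.000
      vertex 20.000 0.000 13.000
      vertex 0.000 0.000 13.000
    endloop
  endfacet
  facet normal 0.0000 1.0000 0.0000
    outer loop
      vertex 20.000 24.000 13.000
      vertex 20.000 24.000 0.000
      vertex 0.000 24.000 0.000
    endloop
  endfacet
  facet normal 0.0000 1.0000 0.0000
    outer loop
      vertex 0.000 24.000 13.000
      vertex 20.000 24.000 13.000
      vertex 0.000 24.000 0.000
    endloop
  endfacet
  facet normal -1.0000 0.0000 0.0000
    outer loop
      vertex 0.000 24.000 13.000
      vertex 0.000 24.000 0.000
      vertex 0.000 0.000 0.000
    endloop
  endfacet
  facet normal -1.0000 0.0000 0.0000
    outer loop
      vertex 0.000 0.000 13.000
      vertex 0.000 24.000 13.000
      vertex 0.000 0.000 0.000
    endloop
  endfacet
  facet normal 1.0000 0.0000 0.0000
    outer loop
      vertex 20.000 0.000 0.000
      vertex 20.000 24.000 0.000
      vertex 20.000 24.000 13.000
    endloop
  endfacet
  facet normal 1.0000 0.0000 0.0000
    outer loop
      vertex 20.000 0.000 0.000
      vertex 20.000 24.000 13.000
      vertex 20.000 0.000 13.000
    endloop
  endfacet
endsolid part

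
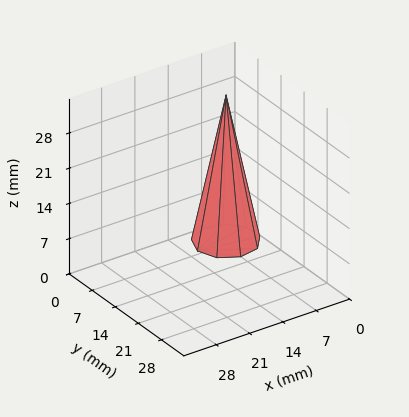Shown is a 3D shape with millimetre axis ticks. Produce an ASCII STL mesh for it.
Reading the render: the shape is a regular 9-sided pyramid, base circumscribed radius ≈ 6 mm, apex at z ≈ 29 mm (dimensions read to the nearest mm from the axis ticks). For the STL, each face is triangulated and given an outward normal.

solid part
  facet normal 0.0000 0.0000 -1.0000
    outer loop
      vertex 7.04 11.91 0.00
      vertex 10.60 9.86 0.00
      vertex 12.00 6.00 0.00
    endloop
  endfacet
  facet normal 0.0000 0.0000 -1.0000
    outer loop
      vertex 3.00 11.20 0.00
      vertex 7.04 11.91 0.00
      vertex 12.00 6.00 0.00
    endloop
  endfacet
  facet normal 0.0000 0.0000 -1.0000
    outer loop
      vertex 0.36 8.05 0.00
      vertex 3.00 11.20 0.00
      vertex 12.00 6.00 0.00
    endloop
  endfacet
  facet normal 0.0000 0.0000 -1.0000
    outer loop
      vertex 0.36 3.95 0.00
      vertex 0.36 8.05 0.00
      vertex 12.00 6.00 0.00
    endloop
  endfacet
  facet normal 0.0000 0.0000 -1.0000
    outer loop
      vertex 3.00 0.80 0.00
      vertex 0.36 3.95 0.00
      vertex 12.00 6.00 0.00
    endloop
  endfacet
  facet normal 0.0000 0.0000 -1.0000
    outer loop
      vertex 7.04 0.09 0.00
      vertex 3.00 0.80 0.00
      vertex 12.00 6.00 0.00
    endloop
  endfacet
  facet normal 0.0000 0.0000 -1.0000
    outer loop
      vertex 10.60 2.14 0.00
      vertex 7.04 0.09 0.00
      vertex 12.00 6.00 0.00
    endloop
  endfacet
  facet normal 0.9228 0.3347 0.1909
    outer loop
      vertex 12.00 6.00 0.00
      vertex 10.60 9.86 0.00
      vertex 6.00 6.00 29.00
    endloop
  endfacet
  facet normal 0.4898 0.8506 0.1909
    outer loop
      vertex 10.60 9.86 0.00
      vertex 7.04 11.91 0.00
      vertex 6.00 6.00 29.00
    endloop
  endfacet
  facet normal -0.1699 0.9668 0.1909
    outer loop
      vertex 7.04 11.91 0.00
      vertex 3.00 11.20 0.00
      vertex 6.00 6.00 29.00
    endloop
  endfacet
  facet normal -0.7523 0.6305 0.1909
    outer loop
      vertex 3.00 11.20 0.00
      vertex 0.36 8.05 0.00
      vertex 6.00 6.00 29.00
    endloop
  endfacet
  facet normal -0.9816 0.0000 0.1909
    outer loop
      vertex 0.36 8.05 0.00
      vertex 0.36 3.95 0.00
      vertex 6.00 6.00 29.00
    endloop
  endfacet
  facet normal -0.7523 -0.6305 0.1909
    outer loop
      vertex 0.36 3.95 0.00
      vertex 3.00 0.80 0.00
      vertex 6.00 6.00 29.00
    endloop
  endfacet
  facet normal -0.1699 -0.9668 0.1909
    outer loop
      vertex 3.00 0.80 0.00
      vertex 7.04 0.09 0.00
      vertex 6.00 6.00 29.00
    endloop
  endfacet
  facet normal 0.4898 -0.8506 0.1909
    outer loop
      vertex 7.04 0.09 0.00
      vertex 10.60 2.14 0.00
      vertex 6.00 6.00 29.00
    endloop
  endfacet
  facet normal 0.9228 -0.3347 0.1909
    outer loop
      vertex 10.60 2.14 0.00
      vertex 12.00 6.00 0.00
      vertex 6.00 6.00 29.00
    endloop
  endfacet
endsolid part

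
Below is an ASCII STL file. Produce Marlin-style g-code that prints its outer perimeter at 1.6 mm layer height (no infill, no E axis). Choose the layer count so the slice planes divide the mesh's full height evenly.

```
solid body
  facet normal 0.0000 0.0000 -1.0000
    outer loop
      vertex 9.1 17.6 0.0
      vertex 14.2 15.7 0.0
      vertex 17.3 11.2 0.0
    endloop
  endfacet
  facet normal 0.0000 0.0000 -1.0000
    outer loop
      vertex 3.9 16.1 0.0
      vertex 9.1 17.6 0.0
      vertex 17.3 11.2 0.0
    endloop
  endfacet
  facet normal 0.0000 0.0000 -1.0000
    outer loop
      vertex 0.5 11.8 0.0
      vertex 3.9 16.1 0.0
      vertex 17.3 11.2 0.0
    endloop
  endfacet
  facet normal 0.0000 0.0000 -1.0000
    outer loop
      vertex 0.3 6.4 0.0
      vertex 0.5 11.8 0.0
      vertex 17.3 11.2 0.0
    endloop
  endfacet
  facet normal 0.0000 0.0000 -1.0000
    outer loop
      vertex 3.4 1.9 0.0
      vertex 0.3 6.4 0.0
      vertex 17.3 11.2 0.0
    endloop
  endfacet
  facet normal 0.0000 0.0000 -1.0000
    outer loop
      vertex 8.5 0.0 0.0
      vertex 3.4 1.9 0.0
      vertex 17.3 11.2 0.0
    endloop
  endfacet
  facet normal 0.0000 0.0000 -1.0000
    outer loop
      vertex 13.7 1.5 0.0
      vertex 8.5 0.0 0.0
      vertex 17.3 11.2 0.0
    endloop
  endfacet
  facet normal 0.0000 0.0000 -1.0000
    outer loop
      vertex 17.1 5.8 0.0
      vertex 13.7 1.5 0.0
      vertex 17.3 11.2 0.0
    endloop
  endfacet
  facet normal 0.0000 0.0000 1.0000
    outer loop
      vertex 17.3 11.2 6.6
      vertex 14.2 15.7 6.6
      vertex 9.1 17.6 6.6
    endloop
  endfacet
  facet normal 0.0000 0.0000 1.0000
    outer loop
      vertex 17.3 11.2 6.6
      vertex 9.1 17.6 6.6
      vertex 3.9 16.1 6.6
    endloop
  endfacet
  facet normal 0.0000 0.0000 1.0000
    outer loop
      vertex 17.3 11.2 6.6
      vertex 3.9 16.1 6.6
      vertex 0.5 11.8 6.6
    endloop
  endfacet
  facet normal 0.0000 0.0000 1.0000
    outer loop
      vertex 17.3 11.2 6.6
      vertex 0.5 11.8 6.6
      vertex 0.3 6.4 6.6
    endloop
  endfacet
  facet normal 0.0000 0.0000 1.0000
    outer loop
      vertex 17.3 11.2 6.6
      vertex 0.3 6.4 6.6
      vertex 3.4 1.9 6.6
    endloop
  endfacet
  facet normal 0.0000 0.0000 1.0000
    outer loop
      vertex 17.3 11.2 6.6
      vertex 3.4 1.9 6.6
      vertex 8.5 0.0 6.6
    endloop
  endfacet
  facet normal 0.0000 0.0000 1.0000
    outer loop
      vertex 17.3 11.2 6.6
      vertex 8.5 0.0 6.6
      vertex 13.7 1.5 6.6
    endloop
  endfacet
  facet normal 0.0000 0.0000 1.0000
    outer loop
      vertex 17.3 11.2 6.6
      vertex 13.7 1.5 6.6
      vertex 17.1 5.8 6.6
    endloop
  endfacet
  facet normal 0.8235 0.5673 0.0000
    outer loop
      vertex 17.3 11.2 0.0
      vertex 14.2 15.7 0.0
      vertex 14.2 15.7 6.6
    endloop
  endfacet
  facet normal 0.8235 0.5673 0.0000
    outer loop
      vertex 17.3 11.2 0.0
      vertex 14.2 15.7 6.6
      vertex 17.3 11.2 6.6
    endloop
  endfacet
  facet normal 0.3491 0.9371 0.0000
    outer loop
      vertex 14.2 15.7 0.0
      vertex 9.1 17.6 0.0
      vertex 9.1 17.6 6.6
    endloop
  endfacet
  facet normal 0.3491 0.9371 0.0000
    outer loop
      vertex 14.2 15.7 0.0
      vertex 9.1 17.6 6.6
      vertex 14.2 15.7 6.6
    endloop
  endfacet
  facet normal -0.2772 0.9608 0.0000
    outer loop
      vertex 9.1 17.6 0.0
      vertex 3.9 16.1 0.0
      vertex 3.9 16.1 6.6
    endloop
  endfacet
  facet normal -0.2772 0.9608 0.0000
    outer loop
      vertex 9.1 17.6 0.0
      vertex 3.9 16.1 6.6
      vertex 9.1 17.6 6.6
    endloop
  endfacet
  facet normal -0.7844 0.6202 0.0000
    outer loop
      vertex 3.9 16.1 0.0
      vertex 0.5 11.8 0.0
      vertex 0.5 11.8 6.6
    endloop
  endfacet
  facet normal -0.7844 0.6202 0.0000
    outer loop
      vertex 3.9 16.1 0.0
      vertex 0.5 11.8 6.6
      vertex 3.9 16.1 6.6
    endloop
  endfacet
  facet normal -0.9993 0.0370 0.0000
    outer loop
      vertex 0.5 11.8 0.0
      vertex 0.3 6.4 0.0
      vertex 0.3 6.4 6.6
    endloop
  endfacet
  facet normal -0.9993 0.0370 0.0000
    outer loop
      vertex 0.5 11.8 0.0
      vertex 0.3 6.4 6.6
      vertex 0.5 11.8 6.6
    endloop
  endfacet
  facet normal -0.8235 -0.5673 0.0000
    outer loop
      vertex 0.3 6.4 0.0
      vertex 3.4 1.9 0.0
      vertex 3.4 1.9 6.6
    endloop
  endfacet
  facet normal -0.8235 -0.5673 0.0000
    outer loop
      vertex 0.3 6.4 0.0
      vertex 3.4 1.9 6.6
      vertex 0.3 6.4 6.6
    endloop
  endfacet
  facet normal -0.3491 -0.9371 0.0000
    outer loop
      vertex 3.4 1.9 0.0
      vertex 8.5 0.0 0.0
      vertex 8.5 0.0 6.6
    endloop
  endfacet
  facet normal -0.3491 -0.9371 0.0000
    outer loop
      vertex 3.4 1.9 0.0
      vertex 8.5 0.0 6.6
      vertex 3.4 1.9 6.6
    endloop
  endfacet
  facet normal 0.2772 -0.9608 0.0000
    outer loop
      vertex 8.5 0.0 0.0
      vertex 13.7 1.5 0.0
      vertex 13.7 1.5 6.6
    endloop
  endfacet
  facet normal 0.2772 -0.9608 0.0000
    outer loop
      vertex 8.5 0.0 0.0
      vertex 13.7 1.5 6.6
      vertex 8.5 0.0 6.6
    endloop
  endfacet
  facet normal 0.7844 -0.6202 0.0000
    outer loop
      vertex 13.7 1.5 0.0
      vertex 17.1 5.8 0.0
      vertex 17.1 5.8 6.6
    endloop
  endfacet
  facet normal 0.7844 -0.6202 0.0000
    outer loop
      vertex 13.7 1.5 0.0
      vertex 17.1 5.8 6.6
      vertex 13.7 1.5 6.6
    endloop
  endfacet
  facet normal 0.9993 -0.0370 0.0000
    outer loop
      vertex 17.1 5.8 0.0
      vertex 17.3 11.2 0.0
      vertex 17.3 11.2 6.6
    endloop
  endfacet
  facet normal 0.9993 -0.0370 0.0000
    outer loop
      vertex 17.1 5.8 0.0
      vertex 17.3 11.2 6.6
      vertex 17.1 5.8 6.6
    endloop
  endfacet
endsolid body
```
; perimeter-only toolpath
G21 ; units = mm
G90 ; absolute positioning
G28 ; home
; layer 1
G0 Z1.6
G0 X17.3 Y11.2
G1 X14.2 Y15.7
G1 X9.1 Y17.6
G1 X3.9 Y16.1
G1 X0.5 Y11.8
G1 X0.3 Y6.4
G1 X3.4 Y1.9
G1 X8.5 Y0.0
G1 X13.7 Y1.5
G1 X17.1 Y5.8
G1 X17.3 Y11.2
; layer 2
G0 Z3.3
G0 X17.3 Y11.2
G1 X14.2 Y15.7
G1 X9.1 Y17.6
G1 X3.9 Y16.1
G1 X0.5 Y11.8
G1 X0.3 Y6.4
G1 X3.4 Y1.9
G1 X8.5 Y0.0
G1 X13.7 Y1.5
G1 X17.1 Y5.8
G1 X17.3 Y11.2
; layer 3
G0 Z4.9
G0 X17.3 Y11.2
G1 X14.2 Y15.7
G1 X9.1 Y17.6
G1 X3.9 Y16.1
G1 X0.5 Y11.8
G1 X0.3 Y6.4
G1 X3.4 Y1.9
G1 X8.5 Y0.0
G1 X13.7 Y1.5
G1 X17.1 Y5.8
G1 X17.3 Y11.2
; layer 4
G0 Z6.6
G0 X17.3 Y11.2
G1 X14.2 Y15.7
G1 X9.1 Y17.6
G1 X3.9 Y16.1
G1 X0.5 Y11.8
G1 X0.3 Y6.4
G1 X3.4 Y1.9
G1 X8.5 Y0.0
G1 X13.7 Y1.5
G1 X17.1 Y5.8
G1 X17.3 Y11.2
M2 ; end

The solid is a regular 10-sided prism (a cylinder approximated with 10 flat sides), circumscribed radius ≈ 8.8 mm, height ≈ 6.6 mm. Slicing at Δz = 1.6 mm — 4 equal slices spanning the solid's height, so layer i sits at z = i·h/4 — gives 4 non-empty perimeters. Each is a 10-segment closed polygon; G0 lifts to the layer z and rapids to the start vertex, then G1 traces the edges.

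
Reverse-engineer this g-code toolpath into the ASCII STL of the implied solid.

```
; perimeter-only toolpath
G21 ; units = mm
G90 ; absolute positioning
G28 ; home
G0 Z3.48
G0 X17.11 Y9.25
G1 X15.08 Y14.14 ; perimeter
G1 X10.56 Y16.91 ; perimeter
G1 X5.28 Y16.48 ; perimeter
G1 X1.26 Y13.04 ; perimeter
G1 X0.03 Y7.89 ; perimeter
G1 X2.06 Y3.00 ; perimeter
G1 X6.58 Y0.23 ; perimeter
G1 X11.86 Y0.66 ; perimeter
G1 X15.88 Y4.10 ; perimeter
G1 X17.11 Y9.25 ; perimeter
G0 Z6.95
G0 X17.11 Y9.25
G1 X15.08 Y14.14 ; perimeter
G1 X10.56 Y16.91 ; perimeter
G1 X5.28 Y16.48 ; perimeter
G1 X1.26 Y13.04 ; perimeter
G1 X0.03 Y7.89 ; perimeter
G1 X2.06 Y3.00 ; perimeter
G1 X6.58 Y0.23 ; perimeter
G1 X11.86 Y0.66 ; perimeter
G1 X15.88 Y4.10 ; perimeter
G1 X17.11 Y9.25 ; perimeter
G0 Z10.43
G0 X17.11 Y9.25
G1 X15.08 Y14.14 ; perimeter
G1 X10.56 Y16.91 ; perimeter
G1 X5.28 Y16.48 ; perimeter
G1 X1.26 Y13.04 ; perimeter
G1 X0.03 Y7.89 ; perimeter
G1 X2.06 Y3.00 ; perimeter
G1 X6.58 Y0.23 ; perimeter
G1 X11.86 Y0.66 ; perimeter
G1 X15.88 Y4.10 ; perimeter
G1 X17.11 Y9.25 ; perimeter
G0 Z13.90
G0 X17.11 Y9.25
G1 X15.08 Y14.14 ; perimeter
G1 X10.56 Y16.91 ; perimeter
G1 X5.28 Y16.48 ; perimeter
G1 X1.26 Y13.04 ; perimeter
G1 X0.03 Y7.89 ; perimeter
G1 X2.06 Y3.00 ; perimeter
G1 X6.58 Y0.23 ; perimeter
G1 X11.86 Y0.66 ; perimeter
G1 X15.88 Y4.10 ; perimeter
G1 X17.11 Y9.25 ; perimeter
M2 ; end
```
solid part
  facet normal 0.0000 0.0000 -1.0000
    outer loop
      vertex 10.56 16.91 0.00
      vertex 15.08 14.14 0.00
      vertex 17.11 9.25 0.00
    endloop
  endfacet
  facet normal 0.0000 0.0000 -1.0000
    outer loop
      vertex 5.28 16.48 0.00
      vertex 10.56 16.91 0.00
      vertex 17.11 9.25 0.00
    endloop
  endfacet
  facet normal 0.0000 0.0000 -1.0000
    outer loop
      vertex 1.26 13.04 0.00
      vertex 5.28 16.48 0.00
      vertex 17.11 9.25 0.00
    endloop
  endfacet
  facet normal 0.0000 0.0000 -1.0000
    outer loop
      vertex 0.03 7.89 0.00
      vertex 1.26 13.04 0.00
      vertex 17.11 9.25 0.00
    endloop
  endfacet
  facet normal 0.0000 0.0000 -1.0000
    outer loop
      vertex 2.06 3.00 0.00
      vertex 0.03 7.89 0.00
      vertex 17.11 9.25 0.00
    endloop
  endfacet
  facet normal 0.0000 0.0000 -1.0000
    outer loop
      vertex 6.58 0.23 0.00
      vertex 2.06 3.00 0.00
      vertex 17.11 9.25 0.00
    endloop
  endfacet
  facet normal 0.0000 0.0000 -1.0000
    outer loop
      vertex 11.86 0.66 0.00
      vertex 6.58 0.23 0.00
      vertex 17.11 9.25 0.00
    endloop
  endfacet
  facet normal 0.0000 0.0000 -1.0000
    outer loop
      vertex 15.88 4.10 0.00
      vertex 11.86 0.66 0.00
      vertex 17.11 9.25 0.00
    endloop
  endfacet
  facet normal 0.0000 0.0000 1.0000
    outer loop
      vertex 17.11 9.25 13.90
      vertex 15.08 14.14 13.90
      vertex 10.56 16.91 13.90
    endloop
  endfacet
  facet normal 0.0000 0.0000 1.0000
    outer loop
      vertex 17.11 9.25 13.90
      vertex 10.56 16.91 13.90
      vertex 5.28 16.48 13.90
    endloop
  endfacet
  facet normal 0.0000 0.0000 1.0000
    outer loop
      vertex 17.11 9.25 13.90
      vertex 5.28 16.48 13.90
      vertex 1.26 13.04 13.90
    endloop
  endfacet
  facet normal 0.0000 0.0000 1.0000
    outer loop
      vertex 17.11 9.25 13.90
      vertex 1.26 13.04 13.90
      vertex 0.03 7.89 13.90
    endloop
  endfacet
  facet normal 0.0000 0.0000 1.0000
    outer loop
      vertex 17.11 9.25 13.90
      vertex 0.03 7.89 13.90
      vertex 2.06 3.00 13.90
    endloop
  endfacet
  facet normal 0.0000 0.0000 1.0000
    outer loop
      vertex 17.11 9.25 13.90
      vertex 2.06 3.00 13.90
      vertex 6.58 0.23 13.90
    endloop
  endfacet
  facet normal 0.0000 0.0000 1.0000
    outer loop
      vertex 17.11 9.25 13.90
      vertex 6.58 0.23 13.90
      vertex 11.86 0.66 13.90
    endloop
  endfacet
  facet normal 0.0000 0.0000 1.0000
    outer loop
      vertex 17.11 9.25 13.90
      vertex 11.86 0.66 13.90
      vertex 15.88 4.10 13.90
    endloop
  endfacet
  facet normal 0.9236 0.3834 0.0000
    outer loop
      vertex 17.11 9.25 0.00
      vertex 15.08 14.14 0.00
      vertex 15.08 14.14 13.90
    endloop
  endfacet
  facet normal 0.9236 0.3834 0.0000
    outer loop
      vertex 17.11 9.25 0.00
      vertex 15.08 14.14 13.90
      vertex 17.11 9.25 13.90
    endloop
  endfacet
  facet normal 0.5225 0.8526 0.0000
    outer loop
      vertex 15.08 14.14 0.00
      vertex 10.56 16.91 0.00
      vertex 10.56 16.91 13.90
    endloop
  endfacet
  facet normal 0.5225 0.8526 0.0000
    outer loop
      vertex 15.08 14.14 0.00
      vertex 10.56 16.91 13.90
      vertex 15.08 14.14 13.90
    endloop
  endfacet
  facet normal -0.0812 0.9967 0.0000
    outer loop
      vertex 10.56 16.91 0.00
      vertex 5.28 16.48 0.00
      vertex 5.28 16.48 13.90
    endloop
  endfacet
  facet normal -0.0812 0.9967 0.0000
    outer loop
      vertex 10.56 16.91 0.00
      vertex 5.28 16.48 13.90
      vertex 10.56 16.91 13.90
    endloop
  endfacet
  facet normal -0.6502 0.7598 0.0000
    outer loop
      vertex 5.28 16.48 0.00
      vertex 1.26 13.04 0.00
      vertex 1.26 13.04 13.90
    endloop
  endfacet
  facet normal -0.6502 0.7598 0.0000
    outer loop
      vertex 5.28 16.48 0.00
      vertex 1.26 13.04 13.90
      vertex 5.28 16.48 13.90
    endloop
  endfacet
  facet normal -0.9726 0.2323 0.0000
    outer loop
      vertex 1.26 13.04 0.00
      vertex 0.03 7.89 0.00
      vertex 0.03 7.89 13.90
    endloop
  endfacet
  facet normal -0.9726 0.2323 0.0000
    outer loop
      vertex 1.26 13.04 0.00
      vertex 0.03 7.89 13.90
      vertex 1.26 13.04 13.90
    endloop
  endfacet
  facet normal -0.9236 -0.3834 0.0000
    outer loop
      vertex 0.03 7.89 0.00
      vertex 2.06 3.00 0.00
      vertex 2.06 3.00 13.90
    endloop
  endfacet
  facet normal -0.9236 -0.3834 0.0000
    outer loop
      vertex 0.03 7.89 0.00
      vertex 2.06 3.00 13.90
      vertex 0.03 7.89 13.90
    endloop
  endfacet
  facet normal -0.5225 -0.8526 0.0000
    outer loop
      vertex 2.06 3.00 0.00
      vertex 6.58 0.23 0.00
      vertex 6.58 0.23 13.90
    endloop
  endfacet
  facet normal -0.5225 -0.8526 0.0000
    outer loop
      vertex 2.06 3.00 0.00
      vertex 6.58 0.23 13.90
      vertex 2.06 3.00 13.90
    endloop
  endfacet
  facet normal 0.0812 -0.9967 0.0000
    outer loop
      vertex 6.58 0.23 0.00
      vertex 11.86 0.66 0.00
      vertex 11.86 0.66 13.90
    endloop
  endfacet
  facet normal 0.0812 -0.9967 0.0000
    outer loop
      vertex 6.58 0.23 0.00
      vertex 11.86 0.66 13.90
      vertex 6.58 0.23 13.90
    endloop
  endfacet
  facet normal 0.6502 -0.7598 0.0000
    outer loop
      vertex 11.86 0.66 0.00
      vertex 15.88 4.10 0.00
      vertex 15.88 4.10 13.90
    endloop
  endfacet
  facet normal 0.6502 -0.7598 0.0000
    outer loop
      vertex 11.86 0.66 0.00
      vertex 15.88 4.10 13.90
      vertex 11.86 0.66 13.90
    endloop
  endfacet
  facet normal 0.9726 -0.2323 0.0000
    outer loop
      vertex 15.88 4.10 0.00
      vertex 17.11 9.25 0.00
      vertex 17.11 9.25 13.90
    endloop
  endfacet
  facet normal 0.9726 -0.2323 0.0000
    outer loop
      vertex 15.88 4.10 0.00
      vertex 17.11 9.25 13.90
      vertex 15.88 4.10 13.90
    endloop
  endfacet
endsolid part

The G0 Z moves step by Δz≈3.48 mm. Every layer's G1 loop is the same polygon, so the solid is a straight extrusion of it from z=0 to z≈13.9. Closing with flat bottom and top caps and triangulating gives 36 facets — a regular 10-sided prism (a cylinder approximated with 10 flat sides), circumscribed radius ≈ 8.57 mm, height ≈ 13.9 mm.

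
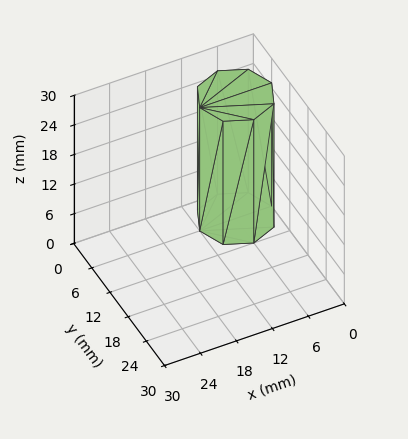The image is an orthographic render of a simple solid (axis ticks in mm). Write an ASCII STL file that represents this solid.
Reading the render: the shape is a regular 8-sided prism (a cylinder approximated with 8 flat sides), circumscribed radius ≈ 6 mm, height ≈ 25 mm (dimensions read to the nearest mm from the axis ticks). For the STL, each face is triangulated and given an outward normal.

solid part
  facet normal 0.0000 0.0000 -1.0000
    outer loop
      vertex 6.00 12.00 0.00
      vertex 10.24 10.24 0.00
      vertex 12.00 6.00 0.00
    endloop
  endfacet
  facet normal 0.0000 0.0000 -1.0000
    outer loop
      vertex 1.76 10.24 0.00
      vertex 6.00 12.00 0.00
      vertex 12.00 6.00 0.00
    endloop
  endfacet
  facet normal 0.0000 0.0000 -1.0000
    outer loop
      vertex 0.00 6.00 0.00
      vertex 1.76 10.24 0.00
      vertex 12.00 6.00 0.00
    endloop
  endfacet
  facet normal 0.0000 0.0000 -1.0000
    outer loop
      vertex 1.76 1.76 0.00
      vertex 0.00 6.00 0.00
      vertex 12.00 6.00 0.00
    endloop
  endfacet
  facet normal 0.0000 0.0000 -1.0000
    outer loop
      vertex 6.00 0.00 0.00
      vertex 1.76 1.76 0.00
      vertex 12.00 6.00 0.00
    endloop
  endfacet
  facet normal 0.0000 0.0000 -1.0000
    outer loop
      vertex 10.24 1.76 0.00
      vertex 6.00 0.00 0.00
      vertex 12.00 6.00 0.00
    endloop
  endfacet
  facet normal 0.0000 0.0000 1.0000
    outer loop
      vertex 12.00 6.00 25.00
      vertex 10.24 10.24 25.00
      vertex 6.00 12.00 25.00
    endloop
  endfacet
  facet normal 0.0000 0.0000 1.0000
    outer loop
      vertex 12.00 6.00 25.00
      vertex 6.00 12.00 25.00
      vertex 1.76 10.24 25.00
    endloop
  endfacet
  facet normal 0.0000 0.0000 1.0000
    outer loop
      vertex 12.00 6.00 25.00
      vertex 1.76 10.24 25.00
      vertex 0.00 6.00 25.00
    endloop
  endfacet
  facet normal 0.0000 0.0000 1.0000
    outer loop
      vertex 12.00 6.00 25.00
      vertex 0.00 6.00 25.00
      vertex 1.76 1.76 25.00
    endloop
  endfacet
  facet normal 0.0000 0.0000 1.0000
    outer loop
      vertex 12.00 6.00 25.00
      vertex 1.76 1.76 25.00
      vertex 6.00 0.00 25.00
    endloop
  endfacet
  facet normal 0.0000 0.0000 1.0000
    outer loop
      vertex 12.00 6.00 25.00
      vertex 6.00 0.00 25.00
      vertex 10.24 1.76 25.00
    endloop
  endfacet
  facet normal 0.9236 0.3834 0.0000
    outer loop
      vertex 12.00 6.00 0.00
      vertex 10.24 10.24 0.00
      vertex 10.24 10.24 25.00
    endloop
  endfacet
  facet normal 0.9236 0.3834 0.0000
    outer loop
      vertex 12.00 6.00 0.00
      vertex 10.24 10.24 25.00
      vertex 12.00 6.00 25.00
    endloop
  endfacet
  facet normal 0.3834 0.9236 0.0000
    outer loop
      vertex 10.24 10.24 0.00
      vertex 6.00 12.00 0.00
      vertex 6.00 12.00 25.00
    endloop
  endfacet
  facet normal 0.3834 0.9236 0.0000
    outer loop
      vertex 10.24 10.24 0.00
      vertex 6.00 12.00 25.00
      vertex 10.24 10.24 25.00
    endloop
  endfacet
  facet normal -0.3834 0.9236 0.0000
    outer loop
      vertex 6.00 12.00 0.00
      vertex 1.76 10.24 0.00
      vertex 1.76 10.24 25.00
    endloop
  endfacet
  facet normal -0.3834 0.9236 0.0000
    outer loop
      vertex 6.00 12.00 0.00
      vertex 1.76 10.24 25.00
      vertex 6.00 12.00 25.00
    endloop
  endfacet
  facet normal -0.9236 0.3834 0.0000
    outer loop
      vertex 1.76 10.24 0.00
      vertex 0.00 6.00 0.00
      vertex 0.00 6.00 25.00
    endloop
  endfacet
  facet normal -0.9236 0.3834 0.0000
    outer loop
      vertex 1.76 10.24 0.00
      vertex 0.00 6.00 25.00
      vertex 1.76 10.24 25.00
    endloop
  endfacet
  facet normal -0.9236 -0.3834 0.0000
    outer loop
      vertex 0.00 6.00 0.00
      vertex 1.76 1.76 0.00
      vertex 1.76 1.76 25.00
    endloop
  endfacet
  facet normal -0.9236 -0.3834 0.0000
    outer loop
      vertex 0.00 6.00 0.00
      vertex 1.76 1.76 25.00
      vertex 0.00 6.00 25.00
    endloop
  endfacet
  facet normal -0.3834 -0.9236 0.0000
    outer loop
      vertex 1.76 1.76 0.00
      vertex 6.00 0.00 0.00
      vertex 6.00 0.00 25.00
    endloop
  endfacet
  facet normal -0.3834 -0.9236 0.0000
    outer loop
      vertex 1.76 1.76 0.00
      vertex 6.00 0.00 25.00
      vertex 1.76 1.76 25.00
    endloop
  endfacet
  facet normal 0.3834 -0.9236 0.0000
    outer loop
      vertex 6.00 0.00 0.00
      vertex 10.24 1.76 0.00
      vertex 10.24 1.76 25.00
    endloop
  endfacet
  facet normal 0.3834 -0.9236 0.0000
    outer loop
      vertex 6.00 0.00 0.00
      vertex 10.24 1.76 25.00
      vertex 6.00 0.00 25.00
    endloop
  endfacet
  facet normal 0.9236 -0.3834 0.0000
    outer loop
      vertex 10.24 1.76 0.00
      vertex 12.00 6.00 0.00
      vertex 12.00 6.00 25.00
    endloop
  endfacet
  facet normal 0.9236 -0.3834 0.0000
    outer loop
      vertex 10.24 1.76 0.00
      vertex 12.00 6.00 25.00
      vertex 10.24 1.76 25.00
    endloop
  endfacet
endsolid part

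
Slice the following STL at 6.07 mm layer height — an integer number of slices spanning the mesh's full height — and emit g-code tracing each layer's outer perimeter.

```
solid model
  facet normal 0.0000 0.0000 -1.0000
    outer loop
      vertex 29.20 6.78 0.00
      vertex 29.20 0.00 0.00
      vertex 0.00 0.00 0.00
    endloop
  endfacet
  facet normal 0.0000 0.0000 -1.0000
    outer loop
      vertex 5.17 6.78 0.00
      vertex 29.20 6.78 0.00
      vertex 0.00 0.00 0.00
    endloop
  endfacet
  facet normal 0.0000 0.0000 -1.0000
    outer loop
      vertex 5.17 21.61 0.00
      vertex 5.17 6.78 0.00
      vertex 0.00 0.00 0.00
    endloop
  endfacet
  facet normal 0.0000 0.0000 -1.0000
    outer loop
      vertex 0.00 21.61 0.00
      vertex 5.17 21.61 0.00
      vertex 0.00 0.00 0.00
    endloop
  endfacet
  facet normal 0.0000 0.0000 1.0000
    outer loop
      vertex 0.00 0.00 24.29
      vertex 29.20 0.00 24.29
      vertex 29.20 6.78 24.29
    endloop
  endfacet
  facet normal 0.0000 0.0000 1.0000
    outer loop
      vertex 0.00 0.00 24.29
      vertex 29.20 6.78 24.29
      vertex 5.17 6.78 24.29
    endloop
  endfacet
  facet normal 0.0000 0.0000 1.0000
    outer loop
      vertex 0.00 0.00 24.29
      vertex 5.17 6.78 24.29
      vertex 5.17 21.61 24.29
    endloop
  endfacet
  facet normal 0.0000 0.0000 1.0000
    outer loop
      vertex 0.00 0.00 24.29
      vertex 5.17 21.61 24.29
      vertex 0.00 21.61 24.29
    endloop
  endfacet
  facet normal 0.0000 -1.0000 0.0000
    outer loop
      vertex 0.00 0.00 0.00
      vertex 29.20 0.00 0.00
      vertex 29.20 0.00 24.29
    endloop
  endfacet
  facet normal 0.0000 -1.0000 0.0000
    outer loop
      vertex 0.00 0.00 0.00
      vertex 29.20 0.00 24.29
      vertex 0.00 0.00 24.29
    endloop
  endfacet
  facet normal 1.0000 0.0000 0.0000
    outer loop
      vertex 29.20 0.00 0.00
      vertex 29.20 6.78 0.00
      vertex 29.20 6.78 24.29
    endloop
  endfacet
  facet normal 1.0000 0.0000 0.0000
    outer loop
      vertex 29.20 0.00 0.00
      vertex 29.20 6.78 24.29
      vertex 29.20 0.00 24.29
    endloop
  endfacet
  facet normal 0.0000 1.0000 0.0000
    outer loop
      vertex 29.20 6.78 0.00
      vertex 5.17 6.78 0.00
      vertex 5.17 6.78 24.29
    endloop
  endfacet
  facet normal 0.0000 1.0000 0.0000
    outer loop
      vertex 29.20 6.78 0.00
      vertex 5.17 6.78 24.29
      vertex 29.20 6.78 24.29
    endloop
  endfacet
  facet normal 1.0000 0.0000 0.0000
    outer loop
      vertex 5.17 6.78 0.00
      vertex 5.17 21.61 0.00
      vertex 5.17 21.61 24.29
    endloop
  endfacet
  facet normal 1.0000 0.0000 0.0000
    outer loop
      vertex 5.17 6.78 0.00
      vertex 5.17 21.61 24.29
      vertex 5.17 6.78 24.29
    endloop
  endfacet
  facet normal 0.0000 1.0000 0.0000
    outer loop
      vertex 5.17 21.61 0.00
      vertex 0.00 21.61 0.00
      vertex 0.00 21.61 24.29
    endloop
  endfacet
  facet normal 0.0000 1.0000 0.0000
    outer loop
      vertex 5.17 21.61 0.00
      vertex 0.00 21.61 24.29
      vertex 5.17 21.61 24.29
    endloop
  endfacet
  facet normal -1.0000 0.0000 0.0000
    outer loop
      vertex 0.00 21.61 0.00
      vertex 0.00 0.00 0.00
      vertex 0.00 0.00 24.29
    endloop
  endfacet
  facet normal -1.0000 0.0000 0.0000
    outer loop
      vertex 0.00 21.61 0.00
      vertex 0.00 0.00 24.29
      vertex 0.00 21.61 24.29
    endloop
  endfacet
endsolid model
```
; perimeter-only toolpath
G21 ; units = mm
G90 ; absolute positioning
G28 ; home
; layer 1
G0 Z6.07
G0 X0.00 Y0.00
G1 X29.20 Y0.00
G1 X29.20 Y6.78
G1 X5.17 Y6.78
G1 X5.17 Y21.61
G1 X0.00 Y21.61
G1 X0.00 Y0.00
; layer 2
G0 Z12.14
G0 X0.00 Y0.00
G1 X29.20 Y0.00
G1 X29.20 Y6.78
G1 X5.17 Y6.78
G1 X5.17 Y21.61
G1 X0.00 Y21.61
G1 X0.00 Y0.00
; layer 3
G0 Z18.22
G0 X0.00 Y0.00
G1 X29.20 Y0.00
G1 X29.20 Y6.78
G1 X5.17 Y6.78
G1 X5.17 Y21.61
G1 X0.00 Y21.61
G1 X0.00 Y0.00
; layer 4
G0 Z24.29
G0 X0.00 Y0.00
G1 X29.20 Y0.00
G1 X29.20 Y6.78
G1 X5.17 Y6.78
G1 X5.17 Y21.61
G1 X0.00 Y21.61
G1 X0.00 Y0.00
M2 ; end

The solid is an L-shaped prism: outer 29.2 × 21.6 mm, arm thicknesses ≈ 6.78 mm (horizontal) and 5.17 mm (vertical), extruded 24.3 mm in z. Slicing at Δz = 6.07 mm — 4 equal slices spanning the solid's height, so layer i sits at z = i·h/4 — gives 4 non-empty perimeters. Each is a 6-segment closed polygon; G0 lifts to the layer z and rapids to the start vertex, then G1 traces the edges.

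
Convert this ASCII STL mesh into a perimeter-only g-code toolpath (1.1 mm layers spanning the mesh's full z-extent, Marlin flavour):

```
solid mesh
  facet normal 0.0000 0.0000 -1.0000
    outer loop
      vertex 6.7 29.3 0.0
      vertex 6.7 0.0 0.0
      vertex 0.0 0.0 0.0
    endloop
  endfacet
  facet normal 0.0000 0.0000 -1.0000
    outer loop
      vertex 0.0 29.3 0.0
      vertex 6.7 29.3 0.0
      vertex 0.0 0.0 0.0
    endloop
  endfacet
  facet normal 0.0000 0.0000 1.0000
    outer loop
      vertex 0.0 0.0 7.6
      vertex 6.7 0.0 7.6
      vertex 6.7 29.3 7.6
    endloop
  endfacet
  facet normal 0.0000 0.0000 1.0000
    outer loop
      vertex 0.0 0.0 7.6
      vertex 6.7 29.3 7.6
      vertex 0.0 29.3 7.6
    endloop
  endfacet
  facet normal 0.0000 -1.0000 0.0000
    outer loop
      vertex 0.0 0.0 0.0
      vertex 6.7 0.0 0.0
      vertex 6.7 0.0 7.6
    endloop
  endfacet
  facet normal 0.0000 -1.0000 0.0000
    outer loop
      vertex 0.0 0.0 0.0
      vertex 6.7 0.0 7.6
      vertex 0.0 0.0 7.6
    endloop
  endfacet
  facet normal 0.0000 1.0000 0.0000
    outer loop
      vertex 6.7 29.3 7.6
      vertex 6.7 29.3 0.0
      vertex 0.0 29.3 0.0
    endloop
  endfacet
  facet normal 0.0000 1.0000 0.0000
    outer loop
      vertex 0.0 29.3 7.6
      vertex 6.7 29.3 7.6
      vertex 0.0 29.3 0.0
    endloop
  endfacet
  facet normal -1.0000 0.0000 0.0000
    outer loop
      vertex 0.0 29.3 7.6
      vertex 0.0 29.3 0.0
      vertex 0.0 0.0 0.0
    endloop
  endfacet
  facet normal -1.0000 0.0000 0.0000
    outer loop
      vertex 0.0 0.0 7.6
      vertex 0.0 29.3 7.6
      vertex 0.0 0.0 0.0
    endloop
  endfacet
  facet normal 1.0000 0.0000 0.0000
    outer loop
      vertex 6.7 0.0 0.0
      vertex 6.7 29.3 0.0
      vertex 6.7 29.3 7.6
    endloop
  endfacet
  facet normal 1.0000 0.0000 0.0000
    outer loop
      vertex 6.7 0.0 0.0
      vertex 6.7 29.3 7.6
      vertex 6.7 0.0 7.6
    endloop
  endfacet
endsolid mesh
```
; perimeter-only toolpath
G21 ; units = mm
G90 ; absolute positioning
G28 ; home
; layer 1
G0 Z1.1
G0 X0.0 Y0.0
G1 X6.7 Y0.0
G1 X6.7 Y29.3
G1 X0.0 Y29.3
G1 X0.0 Y0.0
; layer 2
G0 Z2.2
G0 X0.0 Y0.0
G1 X6.7 Y0.0
G1 X6.7 Y29.3
G1 X0.0 Y29.3
G1 X0.0 Y0.0
; layer 3
G0 Z3.3
G0 X0.0 Y0.0
G1 X6.7 Y0.0
G1 X6.7 Y29.3
G1 X0.0 Y29.3
G1 X0.0 Y0.0
; layer 4
G0 Z4.3
G0 X0.0 Y0.0
G1 X6.7 Y0.0
G1 X6.7 Y29.3
G1 X0.0 Y29.3
G1 X0.0 Y0.0
; layer 5
G0 Z5.4
G0 X0.0 Y0.0
G1 X6.7 Y0.0
G1 X6.7 Y29.3
G1 X0.0 Y29.3
G1 X0.0 Y0.0
; layer 6
G0 Z6.5
G0 X0.0 Y0.0
G1 X6.7 Y0.0
G1 X6.7 Y29.3
G1 X0.0 Y29.3
G1 X0.0 Y0.0
; layer 7
G0 Z7.6
G0 X0.0 Y0.0
G1 X6.7 Y0.0
G1 X6.7 Y29.3
G1 X0.0 Y29.3
G1 X0.0 Y0.0
M2 ; end

The solid is a rectangular box, roughly 6.7 × 29.3 mm footprint and 7.6 mm tall. Slicing at Δz = 1.1 mm — 7 equal slices spanning the solid's height, so layer i sits at z = i·h/7 — gives 7 non-empty perimeters. Each is a 4-segment closed polygon; G0 lifts to the layer z and rapids to the start vertex, then G1 traces the edges.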